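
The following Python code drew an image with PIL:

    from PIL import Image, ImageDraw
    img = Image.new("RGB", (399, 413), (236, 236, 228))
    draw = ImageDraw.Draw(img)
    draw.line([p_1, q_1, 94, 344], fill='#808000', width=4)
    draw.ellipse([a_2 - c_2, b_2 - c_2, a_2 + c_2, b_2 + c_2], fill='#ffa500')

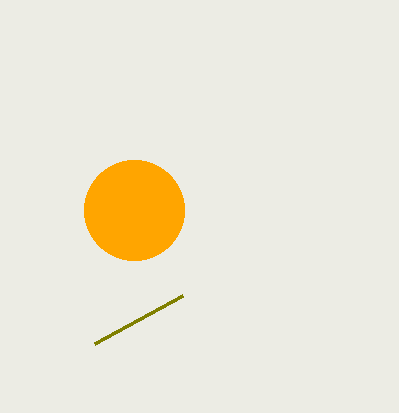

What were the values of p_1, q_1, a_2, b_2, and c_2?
p_1 = 182, q_1 = 296, a_2 = 134, b_2 = 210, c_2 = 50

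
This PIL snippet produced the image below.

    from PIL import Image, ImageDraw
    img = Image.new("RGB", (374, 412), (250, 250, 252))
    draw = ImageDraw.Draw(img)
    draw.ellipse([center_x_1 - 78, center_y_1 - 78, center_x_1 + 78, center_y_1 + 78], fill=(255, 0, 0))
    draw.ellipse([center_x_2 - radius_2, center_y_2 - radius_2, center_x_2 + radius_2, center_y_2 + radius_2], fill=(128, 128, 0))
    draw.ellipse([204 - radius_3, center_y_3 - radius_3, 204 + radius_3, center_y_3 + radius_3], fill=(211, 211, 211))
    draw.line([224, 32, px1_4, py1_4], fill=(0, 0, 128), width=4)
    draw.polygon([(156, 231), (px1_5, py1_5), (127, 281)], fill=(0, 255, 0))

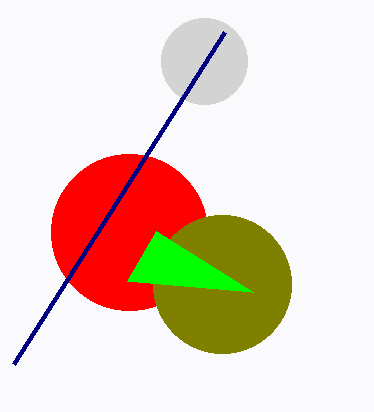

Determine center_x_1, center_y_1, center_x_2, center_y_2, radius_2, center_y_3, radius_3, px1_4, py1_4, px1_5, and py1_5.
center_x_1 = 129, center_y_1 = 232, center_x_2 = 222, center_y_2 = 284, radius_2 = 69, center_y_3 = 61, radius_3 = 43, px1_4 = 13, py1_4 = 364, px1_5 = 253, py1_5 = 292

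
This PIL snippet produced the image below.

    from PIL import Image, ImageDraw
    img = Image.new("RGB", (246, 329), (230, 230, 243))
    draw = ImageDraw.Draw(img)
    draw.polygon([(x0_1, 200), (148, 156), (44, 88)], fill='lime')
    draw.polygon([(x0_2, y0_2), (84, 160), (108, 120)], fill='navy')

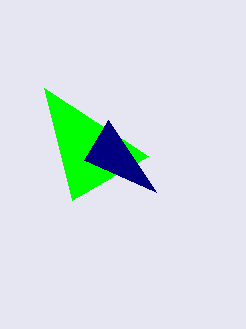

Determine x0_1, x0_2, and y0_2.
x0_1 = 72
x0_2 = 156
y0_2 = 192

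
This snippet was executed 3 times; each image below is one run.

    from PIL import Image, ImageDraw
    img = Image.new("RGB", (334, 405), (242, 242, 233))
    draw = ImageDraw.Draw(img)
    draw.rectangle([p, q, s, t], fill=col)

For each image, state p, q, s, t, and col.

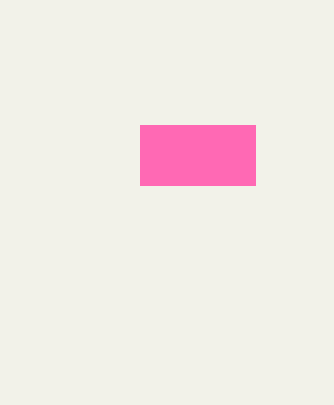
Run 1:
p = 140; q = 125; s = 255; t = 185; col = 'hotpink'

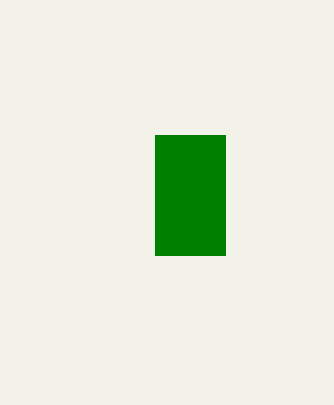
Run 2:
p = 155, q = 135, s = 225, t = 255, col = 'green'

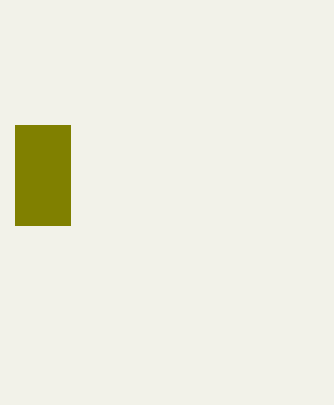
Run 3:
p = 15; q = 125; s = 70; t = 225; col = 'olive'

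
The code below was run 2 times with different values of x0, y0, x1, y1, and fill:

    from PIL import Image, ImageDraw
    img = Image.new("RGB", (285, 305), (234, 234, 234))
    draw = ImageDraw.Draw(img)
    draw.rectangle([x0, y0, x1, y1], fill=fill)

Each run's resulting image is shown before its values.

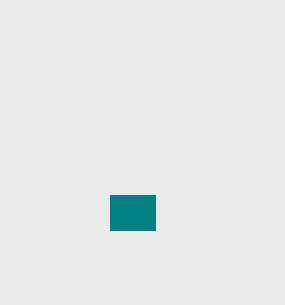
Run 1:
x0 = 110, y0 = 195, x1 = 155, y1 = 230, fill = 'teal'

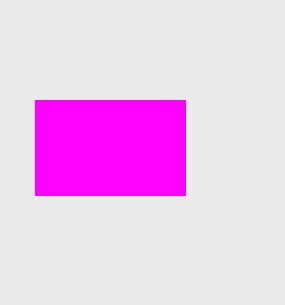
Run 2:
x0 = 35; y0 = 100; x1 = 185; y1 = 195; fill = 'magenta'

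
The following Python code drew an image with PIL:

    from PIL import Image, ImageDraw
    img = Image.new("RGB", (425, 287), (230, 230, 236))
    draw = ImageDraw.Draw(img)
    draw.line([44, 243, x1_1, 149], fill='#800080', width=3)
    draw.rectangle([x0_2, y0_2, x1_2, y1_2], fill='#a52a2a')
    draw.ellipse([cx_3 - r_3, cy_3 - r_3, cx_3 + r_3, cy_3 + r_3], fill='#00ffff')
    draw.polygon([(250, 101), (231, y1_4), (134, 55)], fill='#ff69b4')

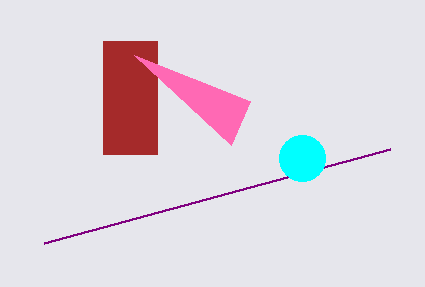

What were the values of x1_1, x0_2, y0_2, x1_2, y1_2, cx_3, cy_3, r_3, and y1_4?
x1_1 = 390
x0_2 = 103
y0_2 = 41
x1_2 = 157
y1_2 = 154
cx_3 = 302
cy_3 = 158
r_3 = 23
y1_4 = 145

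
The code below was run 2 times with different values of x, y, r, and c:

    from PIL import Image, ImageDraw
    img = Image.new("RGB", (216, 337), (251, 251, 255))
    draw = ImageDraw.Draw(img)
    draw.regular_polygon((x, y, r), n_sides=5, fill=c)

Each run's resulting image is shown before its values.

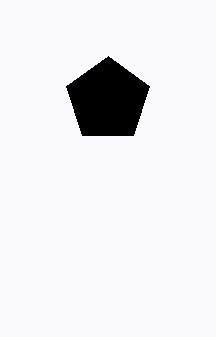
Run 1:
x = 108, y = 100, r = 44, c = 'black'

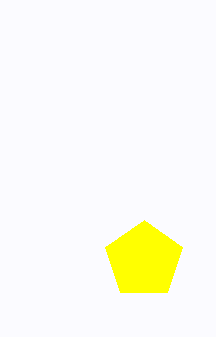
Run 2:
x = 144; y = 260; r = 40; c = 'yellow'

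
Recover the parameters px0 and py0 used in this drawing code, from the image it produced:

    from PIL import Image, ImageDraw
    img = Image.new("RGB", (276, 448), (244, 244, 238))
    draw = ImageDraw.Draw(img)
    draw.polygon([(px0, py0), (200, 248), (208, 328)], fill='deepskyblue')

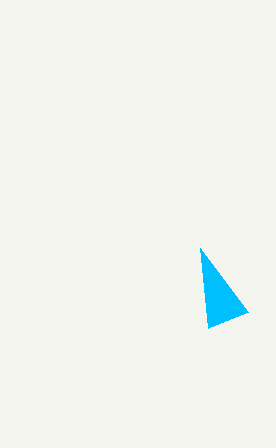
px0 = 248
py0 = 312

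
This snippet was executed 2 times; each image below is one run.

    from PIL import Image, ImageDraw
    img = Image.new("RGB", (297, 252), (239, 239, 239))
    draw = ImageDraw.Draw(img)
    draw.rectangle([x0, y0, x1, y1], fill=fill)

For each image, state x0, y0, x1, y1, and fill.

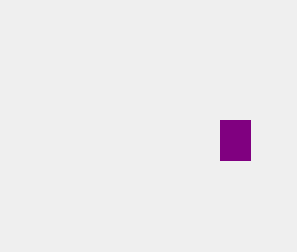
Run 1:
x0 = 220
y0 = 120
x1 = 250
y1 = 160
fill = 'purple'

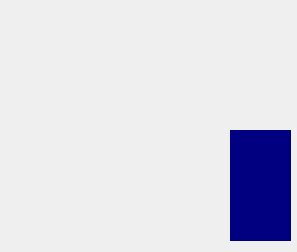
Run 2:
x0 = 230
y0 = 130
x1 = 290
y1 = 240
fill = 'navy'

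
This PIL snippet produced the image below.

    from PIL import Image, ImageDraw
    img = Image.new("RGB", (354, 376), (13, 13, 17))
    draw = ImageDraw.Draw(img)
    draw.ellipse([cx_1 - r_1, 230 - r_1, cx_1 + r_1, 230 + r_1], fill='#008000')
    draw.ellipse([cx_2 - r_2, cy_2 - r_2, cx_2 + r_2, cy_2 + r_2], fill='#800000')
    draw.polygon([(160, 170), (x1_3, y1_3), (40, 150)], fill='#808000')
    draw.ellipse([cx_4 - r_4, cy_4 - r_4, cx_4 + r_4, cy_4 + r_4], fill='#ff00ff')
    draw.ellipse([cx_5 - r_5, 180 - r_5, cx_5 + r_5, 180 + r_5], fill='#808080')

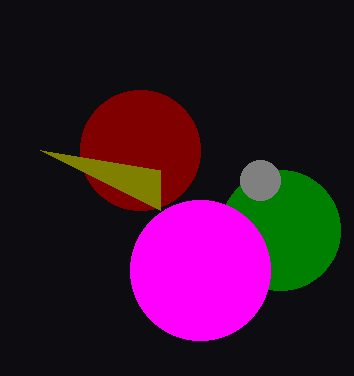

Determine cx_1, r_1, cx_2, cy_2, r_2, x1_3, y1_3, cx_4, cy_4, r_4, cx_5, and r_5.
cx_1 = 280; r_1 = 60; cx_2 = 140; cy_2 = 150; r_2 = 60; x1_3 = 160; y1_3 = 210; cx_4 = 200; cy_4 = 270; r_4 = 70; cx_5 = 260; r_5 = 20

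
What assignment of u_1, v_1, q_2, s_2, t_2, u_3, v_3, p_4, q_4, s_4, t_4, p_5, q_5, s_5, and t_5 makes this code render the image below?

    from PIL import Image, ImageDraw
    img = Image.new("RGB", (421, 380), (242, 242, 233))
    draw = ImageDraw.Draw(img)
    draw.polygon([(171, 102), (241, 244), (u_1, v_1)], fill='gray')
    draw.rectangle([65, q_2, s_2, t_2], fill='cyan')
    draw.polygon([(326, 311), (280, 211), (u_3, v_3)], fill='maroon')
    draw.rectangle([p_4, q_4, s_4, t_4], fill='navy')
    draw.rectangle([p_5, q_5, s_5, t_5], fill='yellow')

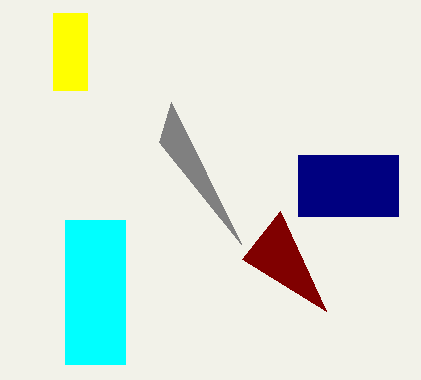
u_1 = 159
v_1 = 142
q_2 = 220
s_2 = 125
t_2 = 364
u_3 = 242
v_3 = 259
p_4 = 298
q_4 = 155
s_4 = 398
t_4 = 216
p_5 = 53
q_5 = 13
s_5 = 87
t_5 = 90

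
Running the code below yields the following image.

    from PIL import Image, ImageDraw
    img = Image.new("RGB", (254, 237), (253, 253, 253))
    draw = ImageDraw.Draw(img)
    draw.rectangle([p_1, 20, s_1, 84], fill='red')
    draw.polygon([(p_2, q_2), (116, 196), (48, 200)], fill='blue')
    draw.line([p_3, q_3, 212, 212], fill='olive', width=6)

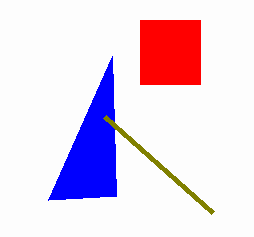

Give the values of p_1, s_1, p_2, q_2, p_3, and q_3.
p_1 = 140
s_1 = 200
p_2 = 112
q_2 = 56
p_3 = 104
q_3 = 116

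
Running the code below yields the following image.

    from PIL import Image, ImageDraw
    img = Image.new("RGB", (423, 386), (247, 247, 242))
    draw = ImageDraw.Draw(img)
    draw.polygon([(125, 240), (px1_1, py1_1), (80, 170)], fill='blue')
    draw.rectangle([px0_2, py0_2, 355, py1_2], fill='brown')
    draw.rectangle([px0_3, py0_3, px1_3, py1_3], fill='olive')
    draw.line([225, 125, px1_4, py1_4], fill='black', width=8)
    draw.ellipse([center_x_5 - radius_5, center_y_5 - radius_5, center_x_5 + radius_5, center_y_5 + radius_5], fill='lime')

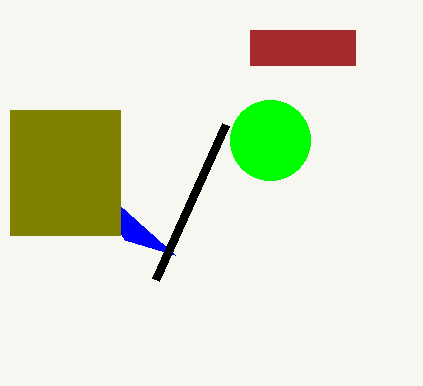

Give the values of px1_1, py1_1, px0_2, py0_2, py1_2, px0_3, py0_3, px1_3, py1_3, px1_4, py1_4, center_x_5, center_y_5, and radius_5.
px1_1 = 175, py1_1 = 255, px0_2 = 250, py0_2 = 30, py1_2 = 65, px0_3 = 10, py0_3 = 110, px1_3 = 120, py1_3 = 235, px1_4 = 155, py1_4 = 280, center_x_5 = 270, center_y_5 = 140, radius_5 = 40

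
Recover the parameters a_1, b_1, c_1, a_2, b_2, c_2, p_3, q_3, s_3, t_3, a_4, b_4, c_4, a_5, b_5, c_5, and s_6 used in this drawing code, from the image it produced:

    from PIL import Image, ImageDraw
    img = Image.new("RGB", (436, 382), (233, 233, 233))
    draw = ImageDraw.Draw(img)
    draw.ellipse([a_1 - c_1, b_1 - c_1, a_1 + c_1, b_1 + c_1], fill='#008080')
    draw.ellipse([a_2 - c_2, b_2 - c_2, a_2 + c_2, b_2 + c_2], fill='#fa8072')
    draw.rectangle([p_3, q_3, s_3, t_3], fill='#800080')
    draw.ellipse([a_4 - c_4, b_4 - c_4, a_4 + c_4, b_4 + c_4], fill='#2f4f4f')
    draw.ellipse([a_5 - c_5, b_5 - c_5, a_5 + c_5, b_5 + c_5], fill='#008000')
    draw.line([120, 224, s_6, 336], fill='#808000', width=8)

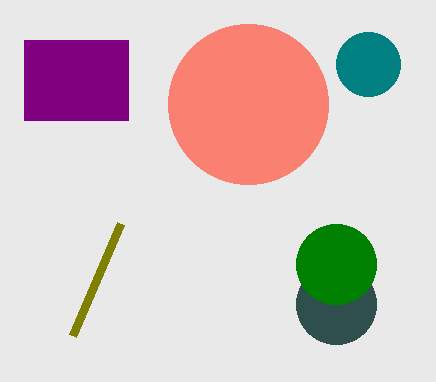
a_1 = 368, b_1 = 64, c_1 = 32, a_2 = 248, b_2 = 104, c_2 = 80, p_3 = 24, q_3 = 40, s_3 = 128, t_3 = 120, a_4 = 336, b_4 = 304, c_4 = 40, a_5 = 336, b_5 = 264, c_5 = 40, s_6 = 72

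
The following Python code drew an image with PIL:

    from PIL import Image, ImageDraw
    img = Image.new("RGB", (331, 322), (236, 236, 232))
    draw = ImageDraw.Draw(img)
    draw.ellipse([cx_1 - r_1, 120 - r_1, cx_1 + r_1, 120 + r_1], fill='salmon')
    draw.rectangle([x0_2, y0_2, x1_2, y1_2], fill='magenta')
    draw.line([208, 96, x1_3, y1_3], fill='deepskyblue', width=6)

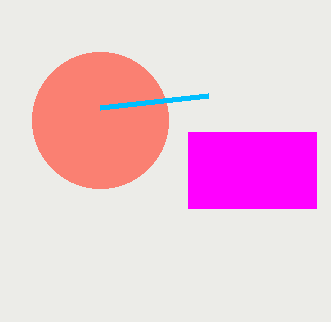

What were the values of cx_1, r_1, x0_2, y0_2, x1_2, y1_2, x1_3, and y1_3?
cx_1 = 100, r_1 = 68, x0_2 = 188, y0_2 = 132, x1_2 = 316, y1_2 = 208, x1_3 = 100, y1_3 = 108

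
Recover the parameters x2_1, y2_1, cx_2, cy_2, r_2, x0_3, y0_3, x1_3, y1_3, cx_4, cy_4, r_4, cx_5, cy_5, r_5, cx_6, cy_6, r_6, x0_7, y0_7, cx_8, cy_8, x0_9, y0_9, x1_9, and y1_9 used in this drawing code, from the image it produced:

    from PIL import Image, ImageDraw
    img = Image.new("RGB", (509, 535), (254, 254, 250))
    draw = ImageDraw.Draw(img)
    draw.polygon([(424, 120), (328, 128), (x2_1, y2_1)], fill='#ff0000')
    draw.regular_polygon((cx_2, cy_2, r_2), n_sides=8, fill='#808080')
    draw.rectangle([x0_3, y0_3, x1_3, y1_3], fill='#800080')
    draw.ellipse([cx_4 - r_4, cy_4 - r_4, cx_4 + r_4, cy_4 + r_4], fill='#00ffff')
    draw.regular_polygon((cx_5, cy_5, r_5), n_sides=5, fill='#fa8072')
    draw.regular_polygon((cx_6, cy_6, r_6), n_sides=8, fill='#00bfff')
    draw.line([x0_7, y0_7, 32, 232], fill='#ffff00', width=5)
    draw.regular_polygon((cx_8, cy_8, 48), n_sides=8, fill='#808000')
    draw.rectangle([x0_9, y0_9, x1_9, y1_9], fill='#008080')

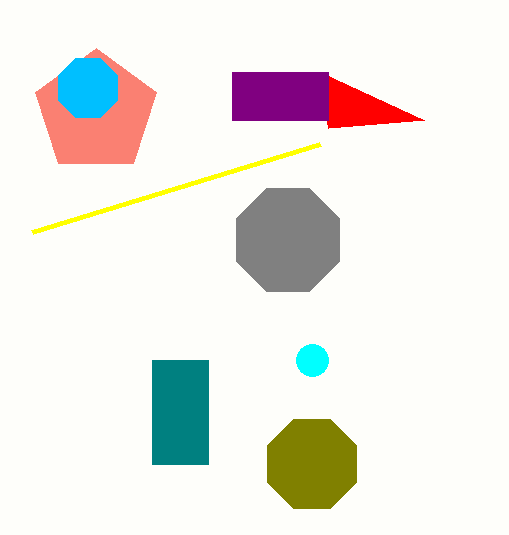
x2_1 = 320, y2_1 = 72, cx_2 = 288, cy_2 = 240, r_2 = 56, x0_3 = 232, y0_3 = 72, x1_3 = 328, y1_3 = 120, cx_4 = 312, cy_4 = 360, r_4 = 16, cx_5 = 96, cy_5 = 112, r_5 = 64, cx_6 = 88, cy_6 = 88, r_6 = 32, x0_7 = 320, y0_7 = 144, cx_8 = 312, cy_8 = 464, x0_9 = 152, y0_9 = 360, x1_9 = 208, y1_9 = 464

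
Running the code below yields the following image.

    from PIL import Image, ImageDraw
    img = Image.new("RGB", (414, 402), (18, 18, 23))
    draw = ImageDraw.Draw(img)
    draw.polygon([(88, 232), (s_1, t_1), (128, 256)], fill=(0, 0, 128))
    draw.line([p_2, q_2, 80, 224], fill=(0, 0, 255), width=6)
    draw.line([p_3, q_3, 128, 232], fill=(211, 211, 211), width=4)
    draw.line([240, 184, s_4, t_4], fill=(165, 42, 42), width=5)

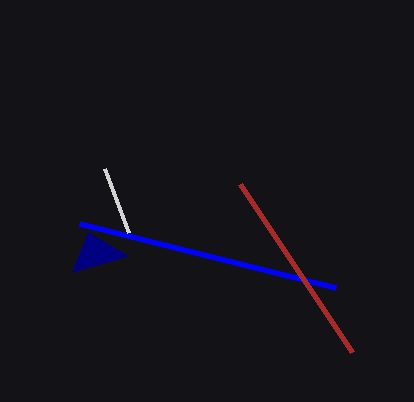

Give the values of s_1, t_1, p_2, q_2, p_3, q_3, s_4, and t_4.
s_1 = 72; t_1 = 272; p_2 = 336; q_2 = 288; p_3 = 104; q_3 = 168; s_4 = 352; t_4 = 352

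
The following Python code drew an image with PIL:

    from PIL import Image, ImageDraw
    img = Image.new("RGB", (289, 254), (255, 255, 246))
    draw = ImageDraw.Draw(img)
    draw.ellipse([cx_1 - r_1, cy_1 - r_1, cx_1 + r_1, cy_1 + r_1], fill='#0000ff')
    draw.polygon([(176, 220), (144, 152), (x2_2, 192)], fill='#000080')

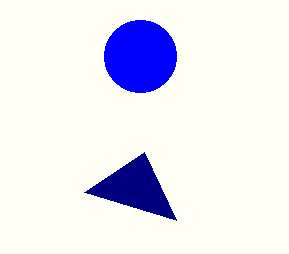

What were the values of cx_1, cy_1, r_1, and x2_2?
cx_1 = 140
cy_1 = 56
r_1 = 36
x2_2 = 84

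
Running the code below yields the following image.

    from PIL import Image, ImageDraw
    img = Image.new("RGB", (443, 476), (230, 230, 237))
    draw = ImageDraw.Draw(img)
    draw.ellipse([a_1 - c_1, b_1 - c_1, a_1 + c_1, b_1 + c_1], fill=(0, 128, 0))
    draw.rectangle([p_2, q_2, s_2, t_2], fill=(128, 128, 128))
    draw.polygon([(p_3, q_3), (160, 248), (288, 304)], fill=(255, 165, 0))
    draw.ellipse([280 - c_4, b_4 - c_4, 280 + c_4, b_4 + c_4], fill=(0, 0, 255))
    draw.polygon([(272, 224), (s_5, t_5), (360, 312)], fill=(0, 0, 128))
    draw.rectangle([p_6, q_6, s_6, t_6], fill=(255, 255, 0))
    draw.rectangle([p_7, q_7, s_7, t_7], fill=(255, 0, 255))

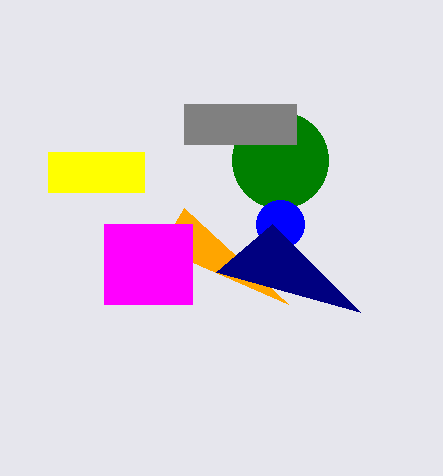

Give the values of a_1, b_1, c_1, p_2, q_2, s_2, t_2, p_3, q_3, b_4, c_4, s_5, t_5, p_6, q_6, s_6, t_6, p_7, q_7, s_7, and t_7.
a_1 = 280; b_1 = 160; c_1 = 48; p_2 = 184; q_2 = 104; s_2 = 296; t_2 = 144; p_3 = 184; q_3 = 208; b_4 = 224; c_4 = 24; s_5 = 216; t_5 = 272; p_6 = 48; q_6 = 152; s_6 = 144; t_6 = 192; p_7 = 104; q_7 = 224; s_7 = 192; t_7 = 304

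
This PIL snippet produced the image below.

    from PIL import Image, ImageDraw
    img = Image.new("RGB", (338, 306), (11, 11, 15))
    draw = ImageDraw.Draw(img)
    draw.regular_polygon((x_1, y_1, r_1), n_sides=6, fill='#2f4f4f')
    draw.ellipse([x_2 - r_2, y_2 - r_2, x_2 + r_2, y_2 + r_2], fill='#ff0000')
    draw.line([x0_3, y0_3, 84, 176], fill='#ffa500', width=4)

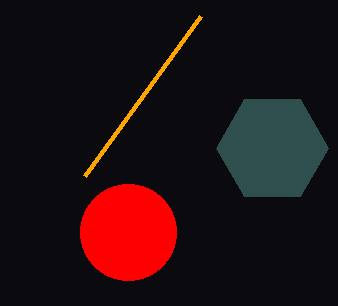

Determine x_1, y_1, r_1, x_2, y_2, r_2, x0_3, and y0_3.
x_1 = 272; y_1 = 148; r_1 = 56; x_2 = 128; y_2 = 232; r_2 = 48; x0_3 = 200; y0_3 = 16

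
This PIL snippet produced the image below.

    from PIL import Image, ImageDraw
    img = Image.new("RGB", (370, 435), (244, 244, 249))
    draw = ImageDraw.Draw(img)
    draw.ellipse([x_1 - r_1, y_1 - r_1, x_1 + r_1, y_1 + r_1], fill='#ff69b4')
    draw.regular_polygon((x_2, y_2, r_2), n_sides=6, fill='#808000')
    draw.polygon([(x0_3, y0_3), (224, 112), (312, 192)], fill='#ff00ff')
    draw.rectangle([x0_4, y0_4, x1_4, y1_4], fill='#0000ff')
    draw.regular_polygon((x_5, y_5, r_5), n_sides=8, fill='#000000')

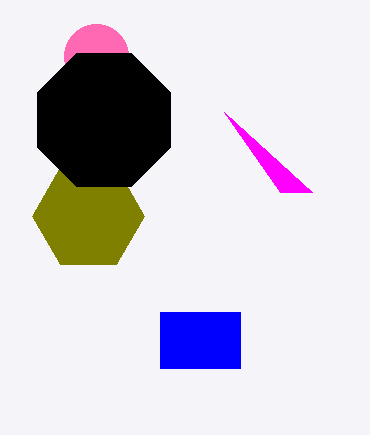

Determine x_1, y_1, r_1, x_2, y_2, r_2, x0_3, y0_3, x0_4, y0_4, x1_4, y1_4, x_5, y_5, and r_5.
x_1 = 96, y_1 = 56, r_1 = 32, x_2 = 88, y_2 = 216, r_2 = 56, x0_3 = 280, y0_3 = 192, x0_4 = 160, y0_4 = 312, x1_4 = 240, y1_4 = 368, x_5 = 104, y_5 = 120, r_5 = 72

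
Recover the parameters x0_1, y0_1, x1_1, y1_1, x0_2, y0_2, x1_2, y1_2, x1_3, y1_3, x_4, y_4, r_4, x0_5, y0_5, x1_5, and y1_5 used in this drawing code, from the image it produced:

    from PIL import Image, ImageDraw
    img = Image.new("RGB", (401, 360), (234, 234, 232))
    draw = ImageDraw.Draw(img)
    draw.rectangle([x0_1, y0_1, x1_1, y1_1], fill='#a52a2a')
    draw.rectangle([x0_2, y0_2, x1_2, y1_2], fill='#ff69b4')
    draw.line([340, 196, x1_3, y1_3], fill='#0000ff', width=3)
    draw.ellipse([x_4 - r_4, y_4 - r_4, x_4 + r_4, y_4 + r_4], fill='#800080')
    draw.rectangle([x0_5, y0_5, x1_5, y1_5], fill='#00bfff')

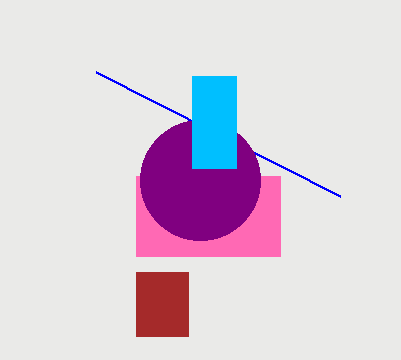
x0_1 = 136; y0_1 = 272; x1_1 = 188; y1_1 = 336; x0_2 = 136; y0_2 = 176; x1_2 = 280; y1_2 = 256; x1_3 = 96; y1_3 = 72; x_4 = 200; y_4 = 180; r_4 = 60; x0_5 = 192; y0_5 = 76; x1_5 = 236; y1_5 = 168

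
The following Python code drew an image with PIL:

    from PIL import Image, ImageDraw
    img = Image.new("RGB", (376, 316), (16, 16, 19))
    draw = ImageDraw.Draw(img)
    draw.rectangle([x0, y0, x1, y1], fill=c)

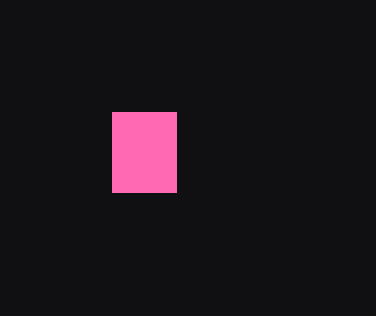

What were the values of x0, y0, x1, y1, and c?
x0 = 112
y0 = 112
x1 = 176
y1 = 192
c = 'hotpink'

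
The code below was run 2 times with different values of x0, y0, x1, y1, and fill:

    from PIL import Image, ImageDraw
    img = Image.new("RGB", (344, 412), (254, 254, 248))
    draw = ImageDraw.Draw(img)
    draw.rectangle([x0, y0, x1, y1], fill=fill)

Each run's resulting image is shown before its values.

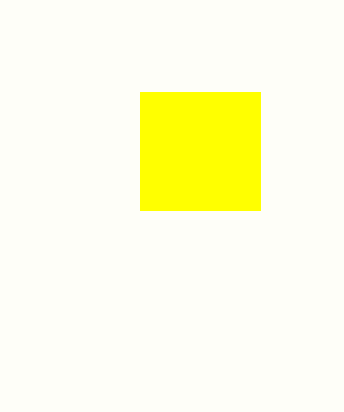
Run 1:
x0 = 140; y0 = 92; x1 = 260; y1 = 210; fill = 'yellow'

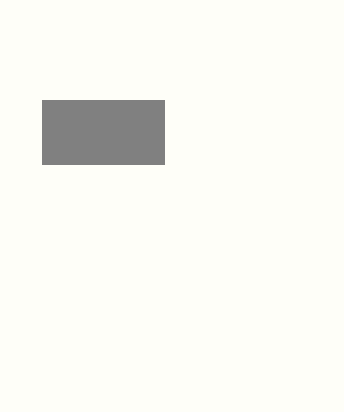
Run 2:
x0 = 42; y0 = 100; x1 = 164; y1 = 164; fill = 'gray'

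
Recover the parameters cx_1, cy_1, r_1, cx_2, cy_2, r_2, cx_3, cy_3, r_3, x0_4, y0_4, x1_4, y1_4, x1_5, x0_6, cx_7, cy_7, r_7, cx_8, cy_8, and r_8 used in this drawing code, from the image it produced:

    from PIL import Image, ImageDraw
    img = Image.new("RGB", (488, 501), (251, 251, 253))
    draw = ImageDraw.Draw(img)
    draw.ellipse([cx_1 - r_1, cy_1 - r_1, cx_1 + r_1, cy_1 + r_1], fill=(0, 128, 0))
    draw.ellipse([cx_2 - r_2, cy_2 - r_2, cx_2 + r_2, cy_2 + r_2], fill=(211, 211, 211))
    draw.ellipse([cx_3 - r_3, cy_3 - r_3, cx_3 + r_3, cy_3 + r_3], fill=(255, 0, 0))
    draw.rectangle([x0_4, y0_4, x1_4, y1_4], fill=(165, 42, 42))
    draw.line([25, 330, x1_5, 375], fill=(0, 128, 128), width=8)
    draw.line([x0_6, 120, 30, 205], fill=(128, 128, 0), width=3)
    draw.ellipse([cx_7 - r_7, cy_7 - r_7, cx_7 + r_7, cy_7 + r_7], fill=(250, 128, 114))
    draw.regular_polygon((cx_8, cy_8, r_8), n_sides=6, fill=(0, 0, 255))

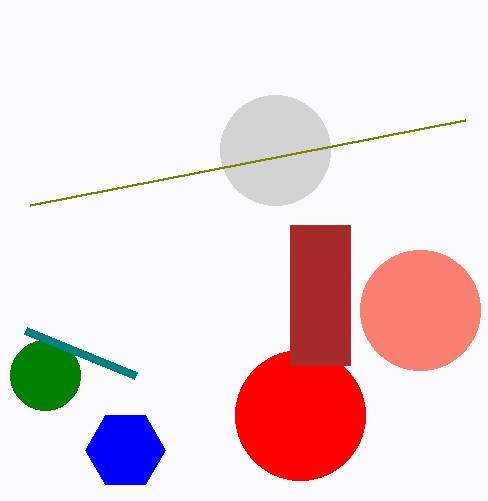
cx_1 = 45
cy_1 = 375
r_1 = 35
cx_2 = 275
cy_2 = 150
r_2 = 55
cx_3 = 300
cy_3 = 415
r_3 = 65
x0_4 = 290
y0_4 = 225
x1_4 = 350
y1_4 = 365
x1_5 = 135
x0_6 = 465
cx_7 = 420
cy_7 = 310
r_7 = 60
cx_8 = 125
cy_8 = 450
r_8 = 40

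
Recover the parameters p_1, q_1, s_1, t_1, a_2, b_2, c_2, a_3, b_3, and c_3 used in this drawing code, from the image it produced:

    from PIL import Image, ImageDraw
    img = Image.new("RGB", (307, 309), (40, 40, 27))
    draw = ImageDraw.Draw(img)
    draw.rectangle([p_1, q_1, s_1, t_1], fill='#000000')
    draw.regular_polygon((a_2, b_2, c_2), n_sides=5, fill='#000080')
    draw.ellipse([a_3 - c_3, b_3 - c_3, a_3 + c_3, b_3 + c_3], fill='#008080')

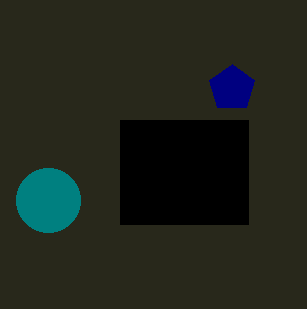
p_1 = 120; q_1 = 120; s_1 = 248; t_1 = 224; a_2 = 232; b_2 = 88; c_2 = 24; a_3 = 48; b_3 = 200; c_3 = 32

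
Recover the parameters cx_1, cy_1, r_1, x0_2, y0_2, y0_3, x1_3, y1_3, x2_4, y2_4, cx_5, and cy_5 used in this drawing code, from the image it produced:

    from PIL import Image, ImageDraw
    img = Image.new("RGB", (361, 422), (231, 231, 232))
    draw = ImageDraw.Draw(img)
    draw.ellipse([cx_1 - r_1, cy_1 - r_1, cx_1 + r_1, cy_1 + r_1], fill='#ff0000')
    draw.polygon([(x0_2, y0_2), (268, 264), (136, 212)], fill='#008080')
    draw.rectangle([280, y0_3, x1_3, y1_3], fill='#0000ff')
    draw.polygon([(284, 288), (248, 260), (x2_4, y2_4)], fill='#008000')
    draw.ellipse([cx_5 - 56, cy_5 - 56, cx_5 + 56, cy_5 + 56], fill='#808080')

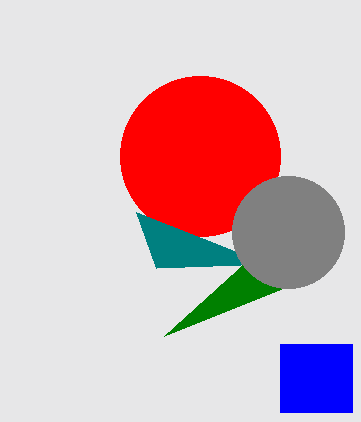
cx_1 = 200; cy_1 = 156; r_1 = 80; x0_2 = 156; y0_2 = 268; y0_3 = 344; x1_3 = 352; y1_3 = 412; x2_4 = 164; y2_4 = 336; cx_5 = 288; cy_5 = 232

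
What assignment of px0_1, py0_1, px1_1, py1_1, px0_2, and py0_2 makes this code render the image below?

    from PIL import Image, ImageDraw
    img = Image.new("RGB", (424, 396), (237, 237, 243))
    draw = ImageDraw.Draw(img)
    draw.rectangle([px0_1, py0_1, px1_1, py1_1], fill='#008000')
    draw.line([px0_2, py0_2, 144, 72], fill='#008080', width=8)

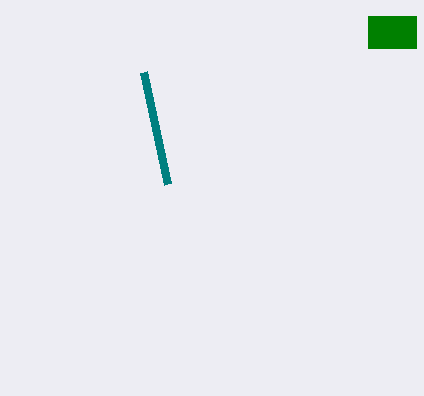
px0_1 = 368
py0_1 = 16
px1_1 = 416
py1_1 = 48
px0_2 = 168
py0_2 = 184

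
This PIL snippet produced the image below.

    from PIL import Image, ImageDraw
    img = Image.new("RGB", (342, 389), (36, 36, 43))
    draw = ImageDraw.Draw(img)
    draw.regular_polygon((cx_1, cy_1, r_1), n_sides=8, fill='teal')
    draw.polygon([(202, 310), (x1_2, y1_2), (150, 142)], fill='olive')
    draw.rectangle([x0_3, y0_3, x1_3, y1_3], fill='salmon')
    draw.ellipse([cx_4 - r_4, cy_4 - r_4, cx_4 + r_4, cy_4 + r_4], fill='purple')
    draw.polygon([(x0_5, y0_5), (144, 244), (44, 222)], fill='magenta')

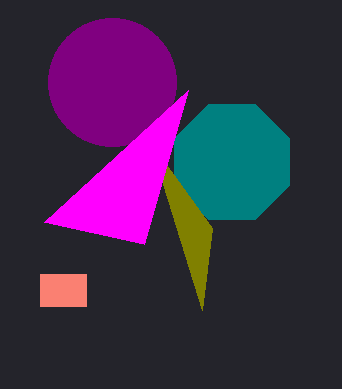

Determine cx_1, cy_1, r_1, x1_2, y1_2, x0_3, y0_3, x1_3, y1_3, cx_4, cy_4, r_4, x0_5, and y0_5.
cx_1 = 232
cy_1 = 162
r_1 = 62
x1_2 = 212
y1_2 = 228
x0_3 = 40
y0_3 = 274
x1_3 = 86
y1_3 = 306
cx_4 = 112
cy_4 = 82
r_4 = 64
x0_5 = 188
y0_5 = 90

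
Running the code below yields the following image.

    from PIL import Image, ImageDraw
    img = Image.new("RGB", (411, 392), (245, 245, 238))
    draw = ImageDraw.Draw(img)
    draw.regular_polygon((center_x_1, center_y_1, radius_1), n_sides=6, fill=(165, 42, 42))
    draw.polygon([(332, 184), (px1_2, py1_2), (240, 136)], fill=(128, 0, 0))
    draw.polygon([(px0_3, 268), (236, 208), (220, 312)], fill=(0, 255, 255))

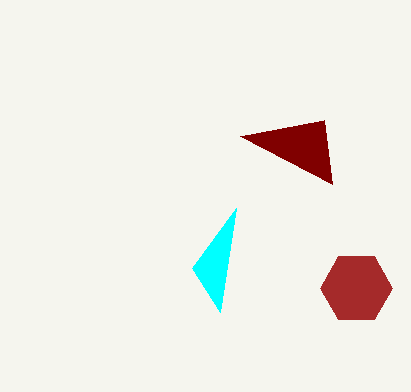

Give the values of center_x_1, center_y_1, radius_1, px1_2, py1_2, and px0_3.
center_x_1 = 356, center_y_1 = 288, radius_1 = 36, px1_2 = 324, py1_2 = 120, px0_3 = 192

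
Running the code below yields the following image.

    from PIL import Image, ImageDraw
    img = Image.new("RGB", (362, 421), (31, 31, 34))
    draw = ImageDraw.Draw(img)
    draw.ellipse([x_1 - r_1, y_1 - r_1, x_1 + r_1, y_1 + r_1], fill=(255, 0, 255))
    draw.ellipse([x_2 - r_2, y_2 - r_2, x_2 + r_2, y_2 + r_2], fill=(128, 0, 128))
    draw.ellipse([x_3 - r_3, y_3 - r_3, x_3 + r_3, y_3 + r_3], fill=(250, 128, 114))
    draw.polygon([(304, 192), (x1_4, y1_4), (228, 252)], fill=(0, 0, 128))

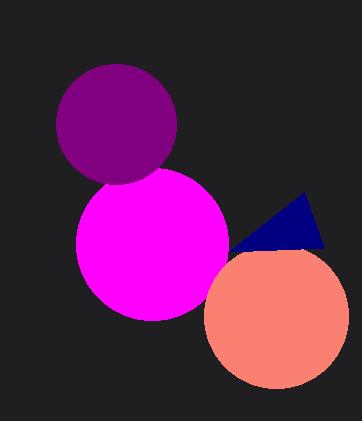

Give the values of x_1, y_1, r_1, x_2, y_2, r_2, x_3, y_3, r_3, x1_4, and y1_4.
x_1 = 152; y_1 = 244; r_1 = 76; x_2 = 116; y_2 = 124; r_2 = 60; x_3 = 276; y_3 = 316; r_3 = 72; x1_4 = 324; y1_4 = 248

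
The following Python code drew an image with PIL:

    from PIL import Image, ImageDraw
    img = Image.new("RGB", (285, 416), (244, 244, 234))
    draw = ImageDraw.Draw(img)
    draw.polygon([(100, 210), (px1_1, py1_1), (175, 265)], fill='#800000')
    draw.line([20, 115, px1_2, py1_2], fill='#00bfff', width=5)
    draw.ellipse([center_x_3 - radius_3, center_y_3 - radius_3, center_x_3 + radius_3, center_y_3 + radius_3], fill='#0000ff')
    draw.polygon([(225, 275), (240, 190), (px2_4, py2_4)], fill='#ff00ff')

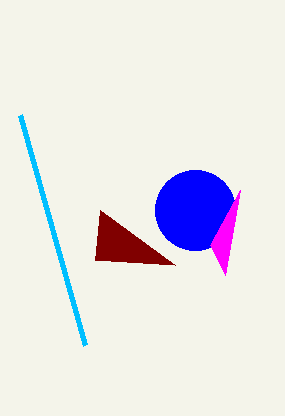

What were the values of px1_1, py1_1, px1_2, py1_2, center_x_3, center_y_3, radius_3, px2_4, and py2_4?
px1_1 = 95
py1_1 = 260
px1_2 = 85
py1_2 = 345
center_x_3 = 195
center_y_3 = 210
radius_3 = 40
px2_4 = 210
py2_4 = 245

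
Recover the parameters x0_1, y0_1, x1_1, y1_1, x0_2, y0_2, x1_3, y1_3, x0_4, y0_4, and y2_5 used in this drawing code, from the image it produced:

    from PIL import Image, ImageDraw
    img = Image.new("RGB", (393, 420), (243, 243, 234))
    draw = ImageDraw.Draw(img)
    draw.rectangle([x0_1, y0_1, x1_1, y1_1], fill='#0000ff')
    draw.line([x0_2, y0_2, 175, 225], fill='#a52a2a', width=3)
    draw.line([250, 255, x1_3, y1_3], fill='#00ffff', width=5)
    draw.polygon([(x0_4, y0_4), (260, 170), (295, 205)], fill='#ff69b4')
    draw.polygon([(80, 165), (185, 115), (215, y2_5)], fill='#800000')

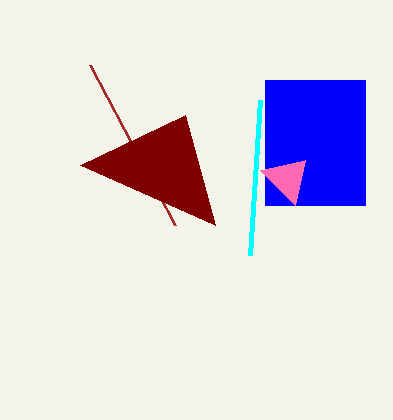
x0_1 = 265; y0_1 = 80; x1_1 = 365; y1_1 = 205; x0_2 = 90; y0_2 = 65; x1_3 = 260; y1_3 = 100; x0_4 = 305; y0_4 = 160; y2_5 = 225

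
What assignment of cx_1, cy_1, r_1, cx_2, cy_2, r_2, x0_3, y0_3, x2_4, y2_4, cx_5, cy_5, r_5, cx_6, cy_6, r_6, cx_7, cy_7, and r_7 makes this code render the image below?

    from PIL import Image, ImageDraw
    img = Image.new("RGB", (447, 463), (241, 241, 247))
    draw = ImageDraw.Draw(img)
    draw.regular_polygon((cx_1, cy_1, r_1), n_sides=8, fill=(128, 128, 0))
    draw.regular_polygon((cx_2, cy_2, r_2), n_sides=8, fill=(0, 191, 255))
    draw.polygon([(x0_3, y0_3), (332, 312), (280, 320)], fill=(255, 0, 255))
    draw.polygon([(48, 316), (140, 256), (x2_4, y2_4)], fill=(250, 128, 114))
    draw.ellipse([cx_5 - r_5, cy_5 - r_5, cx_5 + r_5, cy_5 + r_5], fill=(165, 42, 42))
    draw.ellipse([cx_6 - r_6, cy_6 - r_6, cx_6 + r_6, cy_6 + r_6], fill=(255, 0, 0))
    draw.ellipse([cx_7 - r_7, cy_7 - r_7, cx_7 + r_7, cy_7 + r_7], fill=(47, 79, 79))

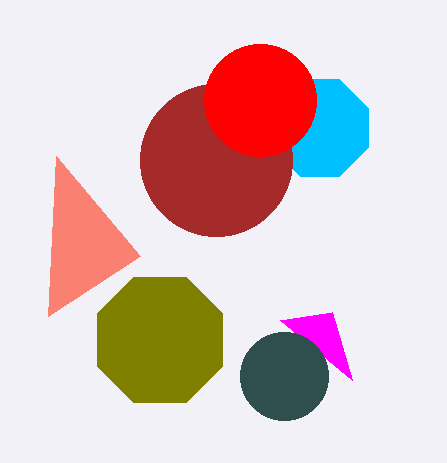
cx_1 = 160
cy_1 = 340
r_1 = 68
cx_2 = 320
cy_2 = 128
r_2 = 52
x0_3 = 352
y0_3 = 380
x2_4 = 56
y2_4 = 156
cx_5 = 216
cy_5 = 160
r_5 = 76
cx_6 = 260
cy_6 = 100
r_6 = 56
cx_7 = 284
cy_7 = 376
r_7 = 44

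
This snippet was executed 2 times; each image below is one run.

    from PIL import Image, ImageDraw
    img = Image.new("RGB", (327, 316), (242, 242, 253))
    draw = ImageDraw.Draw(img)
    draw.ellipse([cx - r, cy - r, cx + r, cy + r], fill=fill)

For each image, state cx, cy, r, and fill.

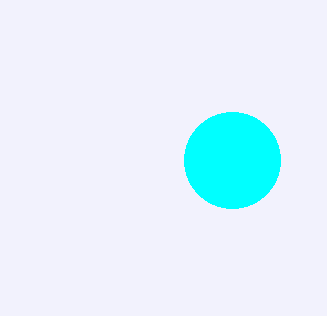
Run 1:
cx = 232
cy = 160
r = 48
fill = 'cyan'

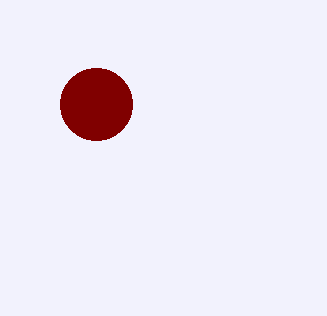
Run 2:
cx = 96, cy = 104, r = 36, fill = 'maroon'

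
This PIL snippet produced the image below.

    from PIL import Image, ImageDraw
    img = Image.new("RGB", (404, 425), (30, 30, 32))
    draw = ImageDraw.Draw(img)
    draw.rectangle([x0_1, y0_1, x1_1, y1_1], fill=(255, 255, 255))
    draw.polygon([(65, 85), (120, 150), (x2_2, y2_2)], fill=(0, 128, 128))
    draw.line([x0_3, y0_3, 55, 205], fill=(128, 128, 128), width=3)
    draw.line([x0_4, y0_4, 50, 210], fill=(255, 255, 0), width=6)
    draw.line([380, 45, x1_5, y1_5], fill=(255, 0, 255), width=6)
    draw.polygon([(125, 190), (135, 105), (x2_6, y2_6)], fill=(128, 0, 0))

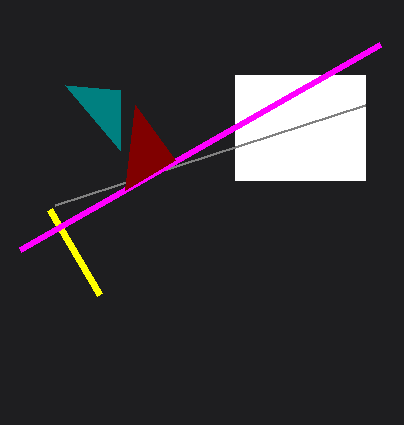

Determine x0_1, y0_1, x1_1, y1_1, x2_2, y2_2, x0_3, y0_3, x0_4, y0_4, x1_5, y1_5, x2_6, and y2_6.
x0_1 = 235; y0_1 = 75; x1_1 = 365; y1_1 = 180; x2_2 = 120; y2_2 = 90; x0_3 = 365; y0_3 = 105; x0_4 = 100; y0_4 = 295; x1_5 = 20; y1_5 = 250; x2_6 = 175; y2_6 = 160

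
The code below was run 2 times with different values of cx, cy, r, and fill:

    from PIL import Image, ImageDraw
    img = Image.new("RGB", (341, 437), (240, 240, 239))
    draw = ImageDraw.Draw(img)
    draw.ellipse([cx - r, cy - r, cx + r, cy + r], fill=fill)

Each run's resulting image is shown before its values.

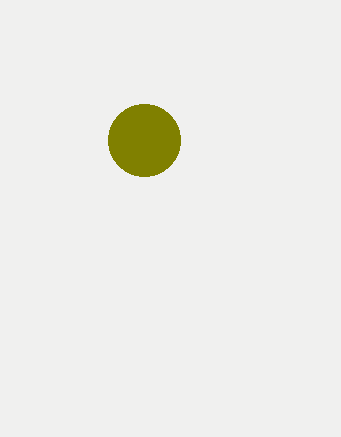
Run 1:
cx = 144, cy = 140, r = 36, fill = 'olive'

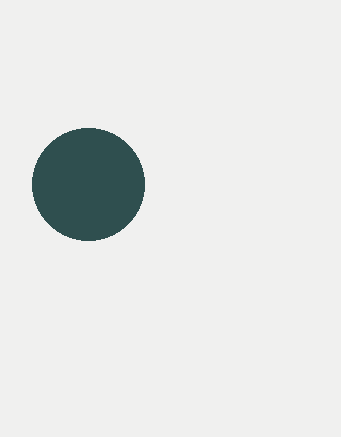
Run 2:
cx = 88
cy = 184
r = 56
fill = 'darkslategray'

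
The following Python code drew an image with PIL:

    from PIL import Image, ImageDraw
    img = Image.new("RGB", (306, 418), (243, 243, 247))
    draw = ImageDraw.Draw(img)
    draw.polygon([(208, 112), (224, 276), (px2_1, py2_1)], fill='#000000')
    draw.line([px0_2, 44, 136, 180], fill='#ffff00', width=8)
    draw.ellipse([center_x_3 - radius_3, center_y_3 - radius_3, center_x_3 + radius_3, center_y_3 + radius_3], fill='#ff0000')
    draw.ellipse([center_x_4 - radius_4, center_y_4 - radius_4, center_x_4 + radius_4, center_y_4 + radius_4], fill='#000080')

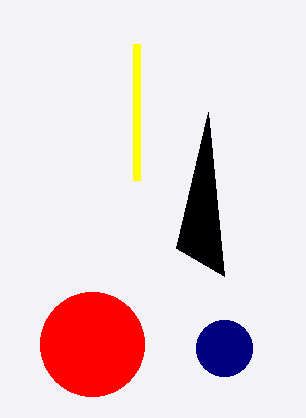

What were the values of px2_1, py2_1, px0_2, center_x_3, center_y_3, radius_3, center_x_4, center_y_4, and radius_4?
px2_1 = 176; py2_1 = 248; px0_2 = 136; center_x_3 = 92; center_y_3 = 344; radius_3 = 52; center_x_4 = 224; center_y_4 = 348; radius_4 = 28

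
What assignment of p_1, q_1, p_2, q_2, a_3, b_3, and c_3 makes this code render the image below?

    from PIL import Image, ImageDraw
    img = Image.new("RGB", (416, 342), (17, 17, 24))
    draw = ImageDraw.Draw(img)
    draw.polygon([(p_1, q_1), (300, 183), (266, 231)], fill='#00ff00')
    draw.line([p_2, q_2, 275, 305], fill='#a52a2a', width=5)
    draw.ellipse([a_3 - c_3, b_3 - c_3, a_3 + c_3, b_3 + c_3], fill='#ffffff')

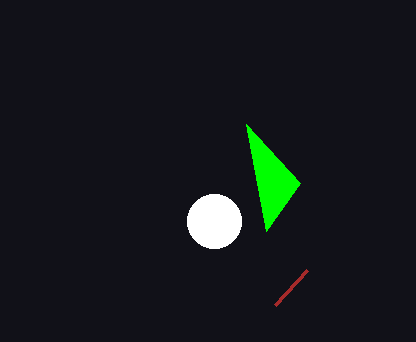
p_1 = 246, q_1 = 124, p_2 = 307, q_2 = 270, a_3 = 214, b_3 = 221, c_3 = 27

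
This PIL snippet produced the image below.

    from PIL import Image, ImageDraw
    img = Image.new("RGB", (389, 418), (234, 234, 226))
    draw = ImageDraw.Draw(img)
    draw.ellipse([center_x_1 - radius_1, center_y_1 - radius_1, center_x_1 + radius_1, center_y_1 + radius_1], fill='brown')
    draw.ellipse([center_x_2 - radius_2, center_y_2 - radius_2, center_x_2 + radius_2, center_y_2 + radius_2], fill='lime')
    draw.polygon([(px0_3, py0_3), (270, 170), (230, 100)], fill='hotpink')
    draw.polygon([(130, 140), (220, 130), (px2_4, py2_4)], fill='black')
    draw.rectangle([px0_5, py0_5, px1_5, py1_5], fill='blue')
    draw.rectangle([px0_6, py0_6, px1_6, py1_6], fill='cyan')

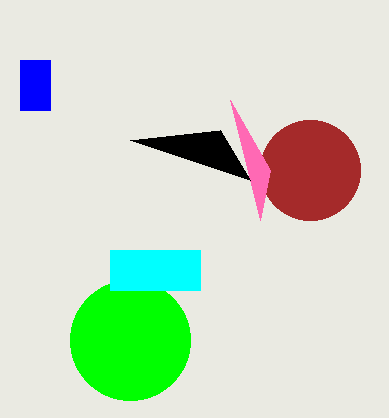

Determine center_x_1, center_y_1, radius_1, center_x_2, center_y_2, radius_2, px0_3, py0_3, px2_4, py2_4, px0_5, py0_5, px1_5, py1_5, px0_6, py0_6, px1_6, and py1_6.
center_x_1 = 310, center_y_1 = 170, radius_1 = 50, center_x_2 = 130, center_y_2 = 340, radius_2 = 60, px0_3 = 260, py0_3 = 220, px2_4 = 250, py2_4 = 180, px0_5 = 20, py0_5 = 60, px1_5 = 50, py1_5 = 110, px0_6 = 110, py0_6 = 250, px1_6 = 200, py1_6 = 290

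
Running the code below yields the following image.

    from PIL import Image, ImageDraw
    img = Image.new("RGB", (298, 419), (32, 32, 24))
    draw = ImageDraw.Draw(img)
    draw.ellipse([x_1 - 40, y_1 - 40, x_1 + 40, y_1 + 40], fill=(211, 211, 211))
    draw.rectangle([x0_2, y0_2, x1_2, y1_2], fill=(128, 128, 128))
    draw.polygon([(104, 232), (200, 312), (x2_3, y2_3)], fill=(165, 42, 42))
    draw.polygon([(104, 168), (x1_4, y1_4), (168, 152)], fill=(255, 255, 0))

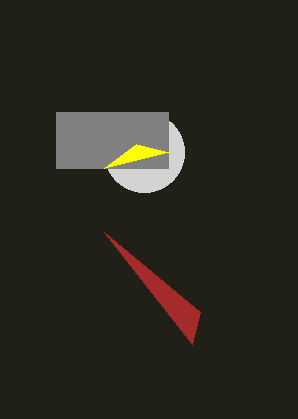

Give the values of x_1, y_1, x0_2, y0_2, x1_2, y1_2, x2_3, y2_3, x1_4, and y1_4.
x_1 = 144, y_1 = 152, x0_2 = 56, y0_2 = 112, x1_2 = 168, y1_2 = 168, x2_3 = 192, y2_3 = 344, x1_4 = 136, y1_4 = 144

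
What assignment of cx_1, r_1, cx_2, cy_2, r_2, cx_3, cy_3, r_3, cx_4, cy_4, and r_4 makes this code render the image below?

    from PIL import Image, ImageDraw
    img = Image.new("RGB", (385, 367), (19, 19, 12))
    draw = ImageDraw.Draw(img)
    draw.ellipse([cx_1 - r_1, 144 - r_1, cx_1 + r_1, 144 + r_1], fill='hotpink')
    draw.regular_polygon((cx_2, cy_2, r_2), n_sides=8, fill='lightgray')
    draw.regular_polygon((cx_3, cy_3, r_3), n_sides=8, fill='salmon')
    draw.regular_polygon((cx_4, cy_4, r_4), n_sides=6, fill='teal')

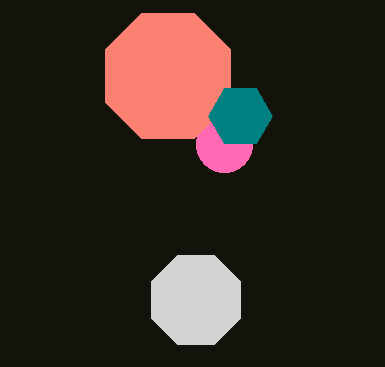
cx_1 = 224; r_1 = 28; cx_2 = 196; cy_2 = 300; r_2 = 48; cx_3 = 168; cy_3 = 76; r_3 = 68; cx_4 = 240; cy_4 = 116; r_4 = 32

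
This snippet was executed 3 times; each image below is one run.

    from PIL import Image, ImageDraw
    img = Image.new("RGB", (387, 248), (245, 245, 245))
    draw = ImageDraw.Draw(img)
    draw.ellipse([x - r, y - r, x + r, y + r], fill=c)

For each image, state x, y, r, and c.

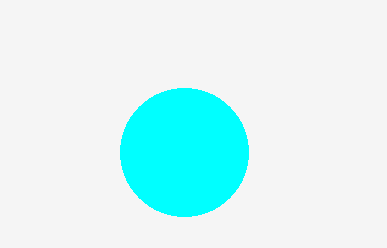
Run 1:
x = 184, y = 152, r = 64, c = 'cyan'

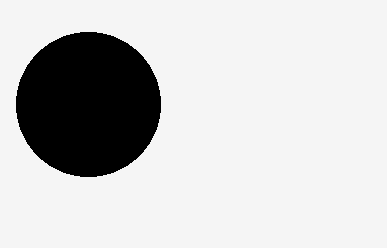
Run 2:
x = 88
y = 104
r = 72
c = 'black'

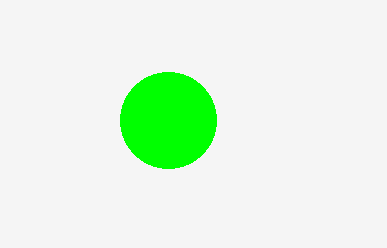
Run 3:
x = 168; y = 120; r = 48; c = 'lime'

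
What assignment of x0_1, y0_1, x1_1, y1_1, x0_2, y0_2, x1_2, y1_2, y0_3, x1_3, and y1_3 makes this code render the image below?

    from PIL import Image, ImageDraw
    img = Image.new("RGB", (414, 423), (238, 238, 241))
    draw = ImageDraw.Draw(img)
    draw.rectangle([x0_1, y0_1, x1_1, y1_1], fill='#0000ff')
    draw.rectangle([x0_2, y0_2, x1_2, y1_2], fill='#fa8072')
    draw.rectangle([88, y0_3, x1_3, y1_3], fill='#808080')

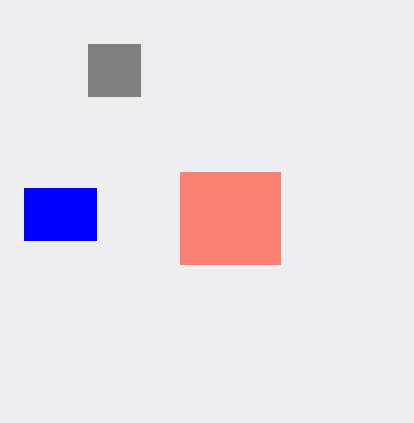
x0_1 = 24
y0_1 = 188
x1_1 = 96
y1_1 = 240
x0_2 = 180
y0_2 = 172
x1_2 = 280
y1_2 = 264
y0_3 = 44
x1_3 = 140
y1_3 = 96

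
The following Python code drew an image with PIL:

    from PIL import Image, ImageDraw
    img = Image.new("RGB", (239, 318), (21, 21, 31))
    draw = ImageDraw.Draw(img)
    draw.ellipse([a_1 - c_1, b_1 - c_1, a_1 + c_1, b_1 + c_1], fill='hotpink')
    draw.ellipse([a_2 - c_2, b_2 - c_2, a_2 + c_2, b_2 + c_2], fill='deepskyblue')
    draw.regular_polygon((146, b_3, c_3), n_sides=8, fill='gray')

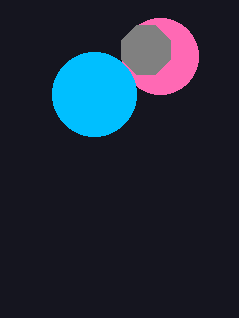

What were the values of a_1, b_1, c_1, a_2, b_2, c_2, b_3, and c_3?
a_1 = 160; b_1 = 56; c_1 = 38; a_2 = 94; b_2 = 94; c_2 = 42; b_3 = 50; c_3 = 26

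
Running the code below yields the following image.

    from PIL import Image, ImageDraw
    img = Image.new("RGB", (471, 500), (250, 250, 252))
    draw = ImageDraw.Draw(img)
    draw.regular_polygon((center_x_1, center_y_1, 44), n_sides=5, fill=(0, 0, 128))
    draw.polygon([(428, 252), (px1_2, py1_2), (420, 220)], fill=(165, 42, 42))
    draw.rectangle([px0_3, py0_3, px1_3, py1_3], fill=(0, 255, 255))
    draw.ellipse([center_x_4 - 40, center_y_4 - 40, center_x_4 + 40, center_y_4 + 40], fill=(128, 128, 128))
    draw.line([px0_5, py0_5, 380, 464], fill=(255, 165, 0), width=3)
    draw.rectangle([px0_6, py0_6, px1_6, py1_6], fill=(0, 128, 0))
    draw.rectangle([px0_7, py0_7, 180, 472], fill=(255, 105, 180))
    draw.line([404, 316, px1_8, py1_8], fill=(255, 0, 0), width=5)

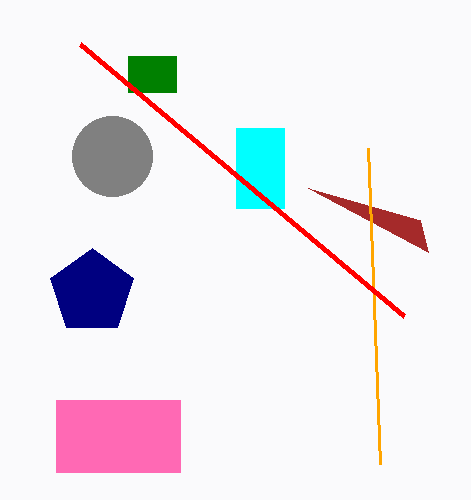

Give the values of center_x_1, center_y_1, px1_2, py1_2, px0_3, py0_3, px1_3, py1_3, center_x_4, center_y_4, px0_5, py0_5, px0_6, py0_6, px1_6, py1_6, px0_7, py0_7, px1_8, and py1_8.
center_x_1 = 92
center_y_1 = 292
px1_2 = 308
py1_2 = 188
px0_3 = 236
py0_3 = 128
px1_3 = 284
py1_3 = 208
center_x_4 = 112
center_y_4 = 156
px0_5 = 368
py0_5 = 148
px0_6 = 128
py0_6 = 56
px1_6 = 176
py1_6 = 92
px0_7 = 56
py0_7 = 400
px1_8 = 80
py1_8 = 44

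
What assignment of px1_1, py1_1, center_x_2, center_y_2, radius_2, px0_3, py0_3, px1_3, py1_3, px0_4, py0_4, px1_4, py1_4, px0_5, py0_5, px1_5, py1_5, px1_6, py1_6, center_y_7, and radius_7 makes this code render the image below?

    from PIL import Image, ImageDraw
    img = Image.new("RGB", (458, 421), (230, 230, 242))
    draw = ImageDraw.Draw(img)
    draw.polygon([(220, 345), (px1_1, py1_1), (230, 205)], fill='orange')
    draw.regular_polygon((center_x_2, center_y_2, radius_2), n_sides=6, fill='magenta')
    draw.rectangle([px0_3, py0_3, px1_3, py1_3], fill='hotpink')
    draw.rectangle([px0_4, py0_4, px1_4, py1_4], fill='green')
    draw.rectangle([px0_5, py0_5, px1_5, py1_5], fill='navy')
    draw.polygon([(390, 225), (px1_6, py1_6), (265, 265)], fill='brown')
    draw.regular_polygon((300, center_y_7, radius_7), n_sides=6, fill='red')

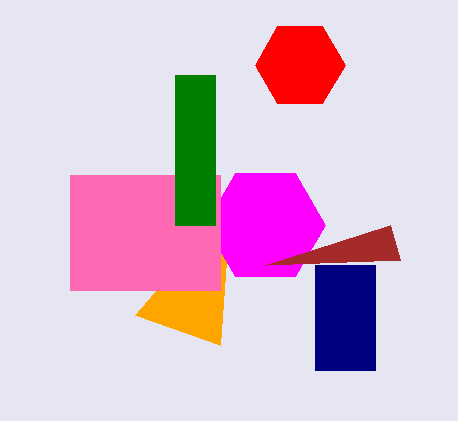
px1_1 = 135; py1_1 = 315; center_x_2 = 265; center_y_2 = 225; radius_2 = 60; px0_3 = 70; py0_3 = 175; px1_3 = 220; py1_3 = 290; px0_4 = 175; py0_4 = 75; px1_4 = 215; py1_4 = 225; px0_5 = 315; py0_5 = 265; px1_5 = 375; py1_5 = 370; px1_6 = 400; py1_6 = 260; center_y_7 = 65; radius_7 = 45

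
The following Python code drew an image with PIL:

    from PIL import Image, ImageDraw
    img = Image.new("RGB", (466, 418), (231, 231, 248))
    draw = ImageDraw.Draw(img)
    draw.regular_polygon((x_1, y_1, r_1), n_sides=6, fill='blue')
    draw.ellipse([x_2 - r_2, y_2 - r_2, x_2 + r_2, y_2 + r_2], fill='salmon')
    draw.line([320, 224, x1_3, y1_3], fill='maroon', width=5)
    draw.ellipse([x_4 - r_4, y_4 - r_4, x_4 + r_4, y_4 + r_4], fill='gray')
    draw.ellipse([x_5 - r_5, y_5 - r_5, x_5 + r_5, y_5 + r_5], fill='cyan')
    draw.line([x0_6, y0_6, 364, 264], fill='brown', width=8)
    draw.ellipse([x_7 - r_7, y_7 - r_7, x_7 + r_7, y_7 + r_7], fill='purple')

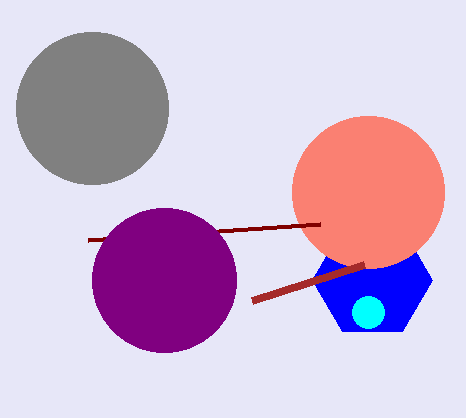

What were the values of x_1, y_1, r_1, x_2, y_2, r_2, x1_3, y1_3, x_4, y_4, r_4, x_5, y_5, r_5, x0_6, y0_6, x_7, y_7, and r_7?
x_1 = 372; y_1 = 280; r_1 = 60; x_2 = 368; y_2 = 192; r_2 = 76; x1_3 = 88; y1_3 = 240; x_4 = 92; y_4 = 108; r_4 = 76; x_5 = 368; y_5 = 312; r_5 = 16; x0_6 = 252; y0_6 = 300; x_7 = 164; y_7 = 280; r_7 = 72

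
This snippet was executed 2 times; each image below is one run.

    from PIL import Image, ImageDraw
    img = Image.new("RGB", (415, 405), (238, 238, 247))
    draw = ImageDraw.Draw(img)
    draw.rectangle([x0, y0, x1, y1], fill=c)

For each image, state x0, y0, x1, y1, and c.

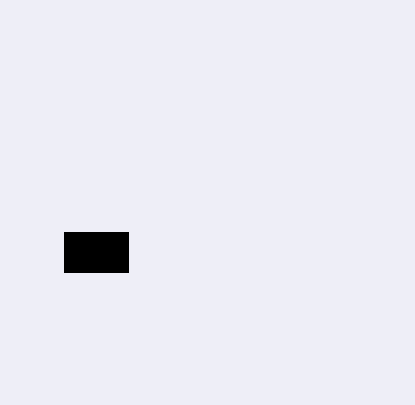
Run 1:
x0 = 64; y0 = 232; x1 = 128; y1 = 272; c = 'black'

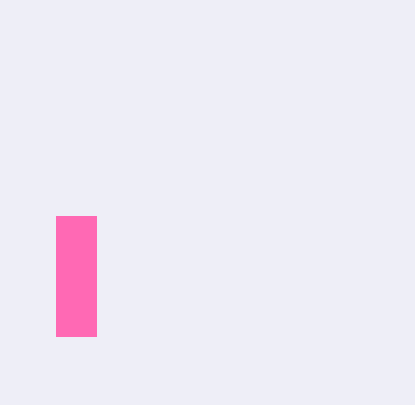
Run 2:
x0 = 56, y0 = 216, x1 = 96, y1 = 336, c = 'hotpink'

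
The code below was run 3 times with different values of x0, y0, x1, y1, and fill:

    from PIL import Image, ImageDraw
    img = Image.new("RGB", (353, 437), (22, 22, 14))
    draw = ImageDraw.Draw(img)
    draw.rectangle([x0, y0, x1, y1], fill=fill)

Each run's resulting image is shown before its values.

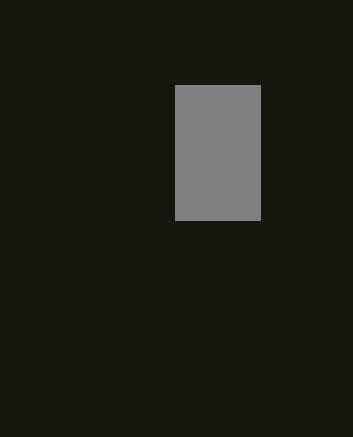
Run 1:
x0 = 175, y0 = 85, x1 = 260, y1 = 220, fill = 'gray'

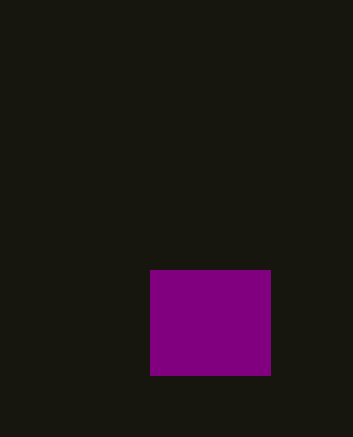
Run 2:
x0 = 150
y0 = 270
x1 = 270
y1 = 375
fill = 'purple'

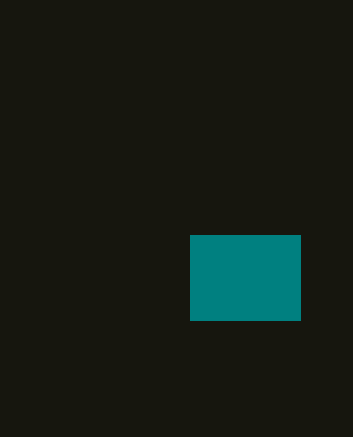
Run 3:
x0 = 190; y0 = 235; x1 = 300; y1 = 320; fill = 'teal'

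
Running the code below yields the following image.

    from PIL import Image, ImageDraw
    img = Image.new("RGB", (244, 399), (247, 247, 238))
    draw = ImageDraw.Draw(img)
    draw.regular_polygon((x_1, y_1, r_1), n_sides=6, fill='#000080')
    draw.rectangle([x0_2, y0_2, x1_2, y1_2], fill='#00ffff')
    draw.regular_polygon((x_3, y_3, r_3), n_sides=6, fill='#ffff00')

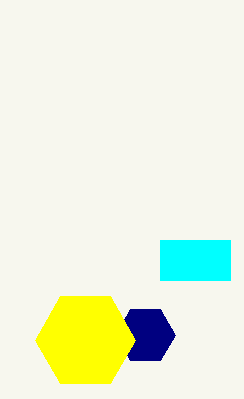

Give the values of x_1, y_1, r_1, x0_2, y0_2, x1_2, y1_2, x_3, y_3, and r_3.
x_1 = 145
y_1 = 335
r_1 = 30
x0_2 = 160
y0_2 = 240
x1_2 = 230
y1_2 = 280
x_3 = 85
y_3 = 340
r_3 = 50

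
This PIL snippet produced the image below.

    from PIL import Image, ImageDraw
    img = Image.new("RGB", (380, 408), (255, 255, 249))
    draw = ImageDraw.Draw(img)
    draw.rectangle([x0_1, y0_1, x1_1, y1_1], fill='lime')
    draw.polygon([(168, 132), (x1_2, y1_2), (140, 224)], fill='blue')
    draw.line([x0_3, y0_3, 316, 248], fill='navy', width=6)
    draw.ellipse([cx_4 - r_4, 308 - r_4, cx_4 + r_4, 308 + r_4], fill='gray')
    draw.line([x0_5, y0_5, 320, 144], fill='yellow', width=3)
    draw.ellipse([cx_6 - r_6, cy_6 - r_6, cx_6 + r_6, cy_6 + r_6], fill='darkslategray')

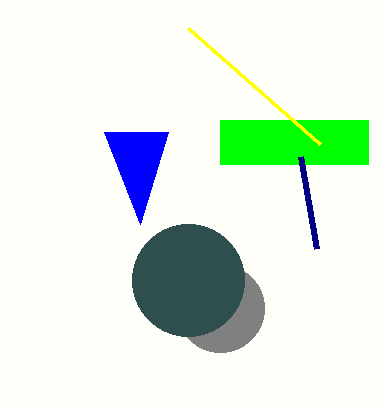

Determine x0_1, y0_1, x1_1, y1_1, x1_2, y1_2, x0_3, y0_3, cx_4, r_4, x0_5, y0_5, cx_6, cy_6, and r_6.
x0_1 = 220
y0_1 = 120
x1_1 = 368
y1_1 = 164
x1_2 = 104
y1_2 = 132
x0_3 = 300
y0_3 = 156
cx_4 = 220
r_4 = 44
x0_5 = 188
y0_5 = 28
cx_6 = 188
cy_6 = 280
r_6 = 56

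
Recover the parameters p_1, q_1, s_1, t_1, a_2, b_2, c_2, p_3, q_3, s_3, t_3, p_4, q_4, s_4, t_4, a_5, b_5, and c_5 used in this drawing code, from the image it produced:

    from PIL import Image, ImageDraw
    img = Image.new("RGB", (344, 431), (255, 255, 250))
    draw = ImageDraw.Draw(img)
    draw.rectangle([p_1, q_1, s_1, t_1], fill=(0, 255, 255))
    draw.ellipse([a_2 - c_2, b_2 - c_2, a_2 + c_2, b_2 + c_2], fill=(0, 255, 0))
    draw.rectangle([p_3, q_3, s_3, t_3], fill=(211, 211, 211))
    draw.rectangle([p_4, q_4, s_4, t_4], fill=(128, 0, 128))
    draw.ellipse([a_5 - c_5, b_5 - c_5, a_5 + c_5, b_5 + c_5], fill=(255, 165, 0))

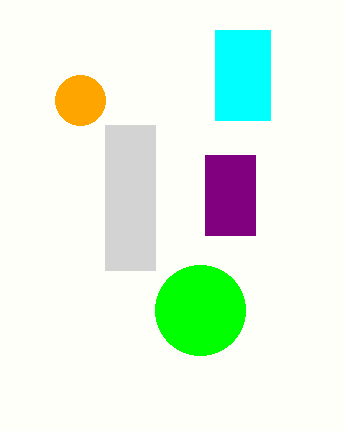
p_1 = 215, q_1 = 30, s_1 = 270, t_1 = 120, a_2 = 200, b_2 = 310, c_2 = 45, p_3 = 105, q_3 = 125, s_3 = 155, t_3 = 270, p_4 = 205, q_4 = 155, s_4 = 255, t_4 = 235, a_5 = 80, b_5 = 100, c_5 = 25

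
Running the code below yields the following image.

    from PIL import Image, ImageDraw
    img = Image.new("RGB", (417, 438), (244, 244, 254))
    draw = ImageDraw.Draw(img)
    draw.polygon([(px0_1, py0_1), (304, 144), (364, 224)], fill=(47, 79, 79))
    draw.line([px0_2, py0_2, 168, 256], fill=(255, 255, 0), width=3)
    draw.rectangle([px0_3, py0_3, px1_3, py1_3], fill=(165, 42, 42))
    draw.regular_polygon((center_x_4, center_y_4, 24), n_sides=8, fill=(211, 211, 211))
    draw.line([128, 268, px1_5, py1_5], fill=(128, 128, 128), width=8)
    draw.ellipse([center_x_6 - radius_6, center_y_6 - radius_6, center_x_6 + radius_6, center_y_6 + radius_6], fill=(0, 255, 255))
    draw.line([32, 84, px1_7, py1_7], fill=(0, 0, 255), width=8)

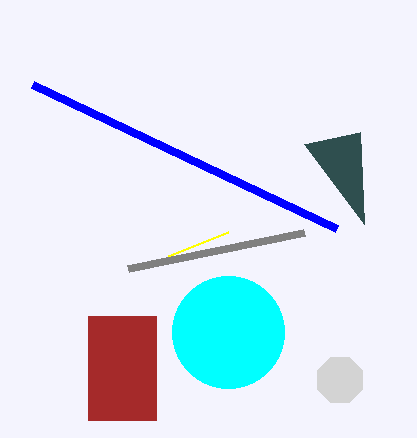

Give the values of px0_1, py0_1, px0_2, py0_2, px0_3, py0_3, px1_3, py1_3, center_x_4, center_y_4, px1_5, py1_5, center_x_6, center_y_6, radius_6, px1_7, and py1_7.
px0_1 = 360, py0_1 = 132, px0_2 = 228, py0_2 = 232, px0_3 = 88, py0_3 = 316, px1_3 = 156, py1_3 = 420, center_x_4 = 340, center_y_4 = 380, px1_5 = 304, py1_5 = 232, center_x_6 = 228, center_y_6 = 332, radius_6 = 56, px1_7 = 336, py1_7 = 228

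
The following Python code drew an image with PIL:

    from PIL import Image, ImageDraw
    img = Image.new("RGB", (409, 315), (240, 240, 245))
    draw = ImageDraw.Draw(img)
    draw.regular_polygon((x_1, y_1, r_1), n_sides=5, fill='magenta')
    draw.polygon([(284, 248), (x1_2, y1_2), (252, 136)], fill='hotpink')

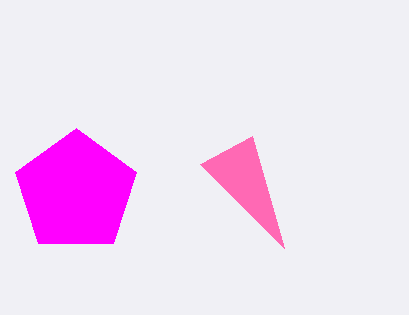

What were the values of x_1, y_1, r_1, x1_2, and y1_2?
x_1 = 76
y_1 = 192
r_1 = 64
x1_2 = 200
y1_2 = 164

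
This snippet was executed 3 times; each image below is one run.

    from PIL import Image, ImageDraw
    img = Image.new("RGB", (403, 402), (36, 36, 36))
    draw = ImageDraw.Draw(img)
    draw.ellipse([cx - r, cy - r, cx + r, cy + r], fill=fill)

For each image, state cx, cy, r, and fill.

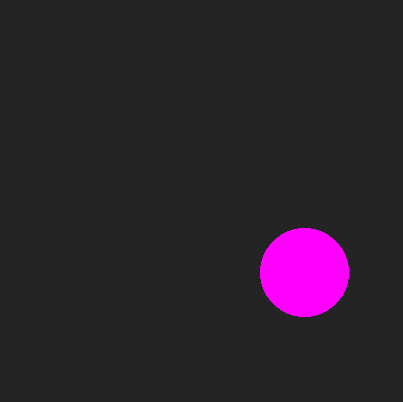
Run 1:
cx = 304; cy = 272; r = 44; fill = 'magenta'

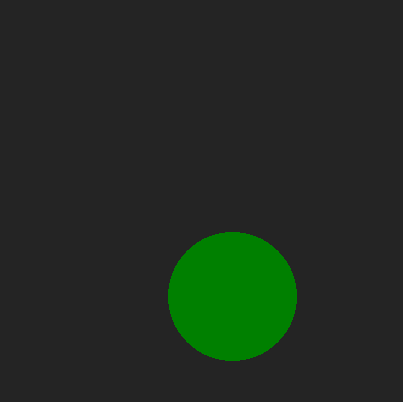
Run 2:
cx = 232; cy = 296; r = 64; fill = 'green'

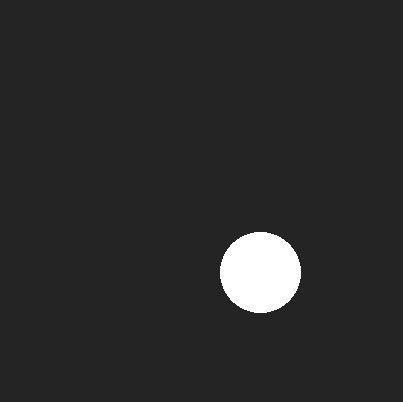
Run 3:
cx = 260
cy = 272
r = 40
fill = 'white'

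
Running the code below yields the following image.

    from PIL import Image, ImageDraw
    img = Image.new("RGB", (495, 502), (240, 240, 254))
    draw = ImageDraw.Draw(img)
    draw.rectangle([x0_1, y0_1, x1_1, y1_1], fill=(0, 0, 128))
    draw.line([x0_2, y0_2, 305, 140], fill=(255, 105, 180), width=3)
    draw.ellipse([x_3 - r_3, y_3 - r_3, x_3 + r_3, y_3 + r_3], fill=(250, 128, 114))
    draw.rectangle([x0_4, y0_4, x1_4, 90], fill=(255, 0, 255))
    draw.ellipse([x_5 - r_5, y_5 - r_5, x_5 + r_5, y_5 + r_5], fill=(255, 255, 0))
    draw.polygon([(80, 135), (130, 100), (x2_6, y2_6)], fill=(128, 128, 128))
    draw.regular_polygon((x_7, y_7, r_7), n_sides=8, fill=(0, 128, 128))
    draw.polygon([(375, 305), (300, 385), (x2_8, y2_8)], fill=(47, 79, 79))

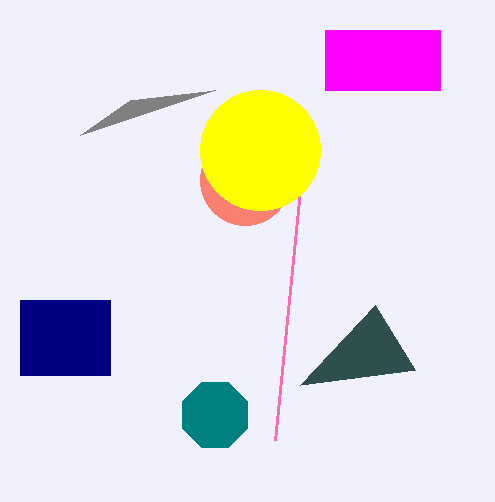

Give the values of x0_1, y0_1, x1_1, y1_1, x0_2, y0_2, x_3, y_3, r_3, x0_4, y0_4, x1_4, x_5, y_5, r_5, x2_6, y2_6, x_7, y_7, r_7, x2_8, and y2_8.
x0_1 = 20
y0_1 = 300
x1_1 = 110
y1_1 = 375
x0_2 = 275
y0_2 = 440
x_3 = 245
y_3 = 180
r_3 = 45
x0_4 = 325
y0_4 = 30
x1_4 = 440
x_5 = 260
y_5 = 150
r_5 = 60
x2_6 = 215
y2_6 = 90
x_7 = 215
y_7 = 415
r_7 = 35
x2_8 = 415
y2_8 = 370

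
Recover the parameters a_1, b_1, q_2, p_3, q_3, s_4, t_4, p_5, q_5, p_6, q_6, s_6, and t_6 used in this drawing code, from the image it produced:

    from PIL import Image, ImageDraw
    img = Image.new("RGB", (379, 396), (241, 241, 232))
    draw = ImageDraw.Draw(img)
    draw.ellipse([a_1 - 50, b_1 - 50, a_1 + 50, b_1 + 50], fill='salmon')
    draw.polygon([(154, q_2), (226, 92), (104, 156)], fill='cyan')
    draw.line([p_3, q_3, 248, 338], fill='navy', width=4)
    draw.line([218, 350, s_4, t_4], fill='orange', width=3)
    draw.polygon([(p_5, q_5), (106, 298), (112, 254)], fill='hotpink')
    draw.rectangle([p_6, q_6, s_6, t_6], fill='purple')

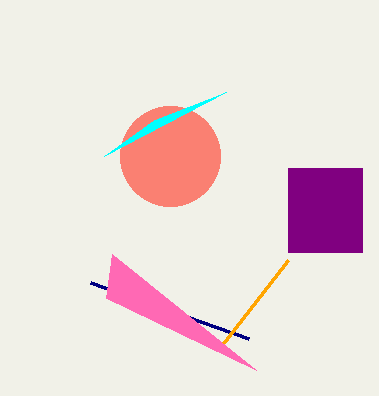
a_1 = 170; b_1 = 156; q_2 = 120; p_3 = 90; q_3 = 282; s_4 = 288; t_4 = 260; p_5 = 256; q_5 = 370; p_6 = 288; q_6 = 168; s_6 = 362; t_6 = 252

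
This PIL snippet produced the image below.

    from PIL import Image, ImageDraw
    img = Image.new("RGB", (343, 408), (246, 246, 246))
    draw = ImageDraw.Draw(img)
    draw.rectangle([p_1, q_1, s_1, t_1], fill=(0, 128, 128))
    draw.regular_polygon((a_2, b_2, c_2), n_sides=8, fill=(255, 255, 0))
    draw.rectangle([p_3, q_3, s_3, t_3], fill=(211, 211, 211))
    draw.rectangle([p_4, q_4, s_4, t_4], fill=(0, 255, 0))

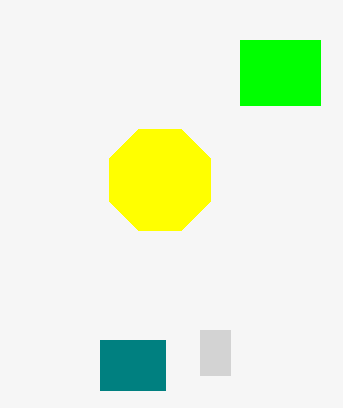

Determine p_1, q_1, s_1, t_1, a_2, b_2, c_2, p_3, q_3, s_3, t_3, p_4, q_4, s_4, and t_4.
p_1 = 100, q_1 = 340, s_1 = 165, t_1 = 390, a_2 = 160, b_2 = 180, c_2 = 55, p_3 = 200, q_3 = 330, s_3 = 230, t_3 = 375, p_4 = 240, q_4 = 40, s_4 = 320, t_4 = 105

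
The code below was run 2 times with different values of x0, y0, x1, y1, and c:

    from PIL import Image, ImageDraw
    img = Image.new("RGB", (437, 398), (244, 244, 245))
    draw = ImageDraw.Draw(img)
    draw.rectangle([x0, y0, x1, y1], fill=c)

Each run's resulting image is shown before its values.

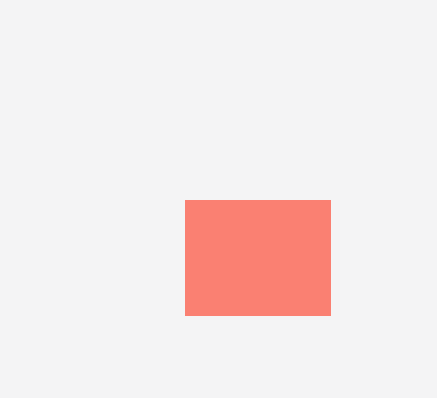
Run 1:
x0 = 185
y0 = 200
x1 = 330
y1 = 315
c = 'salmon'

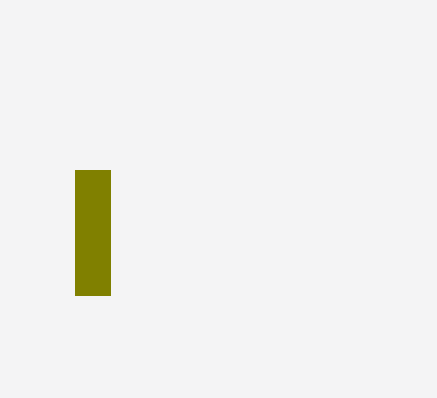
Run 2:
x0 = 75
y0 = 170
x1 = 110
y1 = 295
c = 'olive'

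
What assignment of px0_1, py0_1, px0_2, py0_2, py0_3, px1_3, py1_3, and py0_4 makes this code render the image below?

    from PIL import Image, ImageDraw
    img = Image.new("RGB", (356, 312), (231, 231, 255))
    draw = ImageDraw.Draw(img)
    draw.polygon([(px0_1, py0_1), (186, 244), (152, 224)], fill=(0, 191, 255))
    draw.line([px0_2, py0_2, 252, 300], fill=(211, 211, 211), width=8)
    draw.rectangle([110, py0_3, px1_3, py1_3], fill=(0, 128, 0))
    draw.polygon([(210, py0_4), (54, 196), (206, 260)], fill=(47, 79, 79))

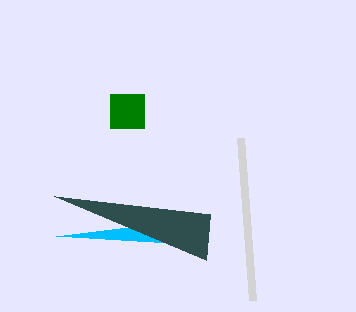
px0_1 = 56, py0_1 = 236, px0_2 = 240, py0_2 = 138, py0_3 = 94, px1_3 = 144, py1_3 = 128, py0_4 = 214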